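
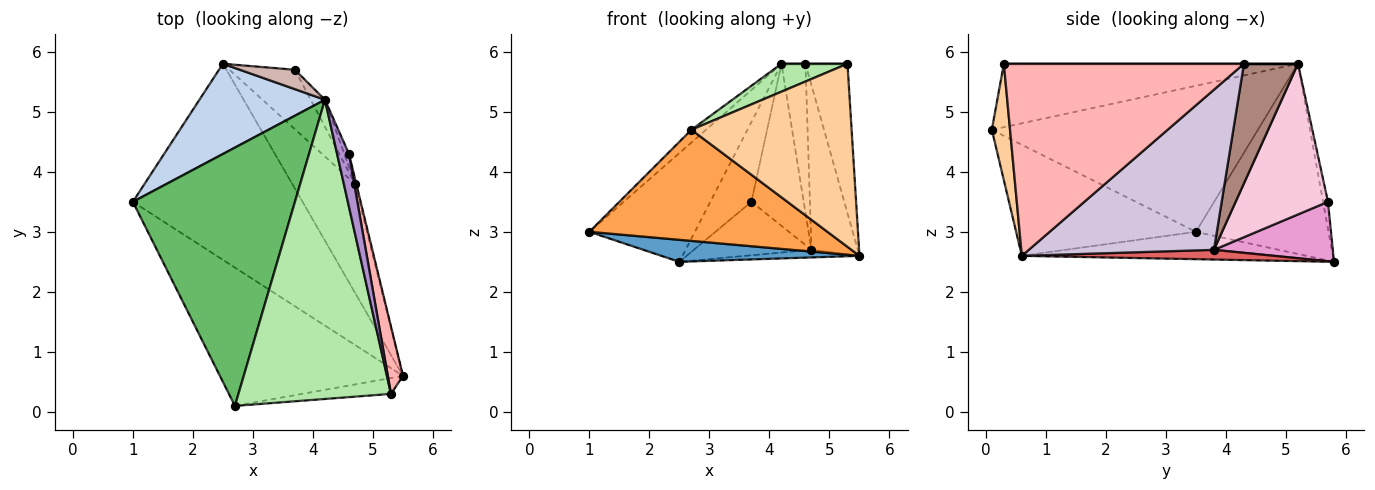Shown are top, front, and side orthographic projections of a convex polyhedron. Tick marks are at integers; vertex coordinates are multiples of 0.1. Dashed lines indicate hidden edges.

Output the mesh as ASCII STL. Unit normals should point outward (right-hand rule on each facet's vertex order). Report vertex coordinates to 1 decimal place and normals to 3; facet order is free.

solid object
 facet normal -0.158 -0.110 -0.981
  outer loop
   vertex 2.5 5.8 2.5
   vertex 5.5 0.6 2.6
   vertex 1.0 3.5 3.0
  endloop
 endfacet
 facet normal -0.695 0.553 0.459
  outer loop
   vertex 4.2 5.2 5.8
   vertex 2.5 5.8 2.5
   vertex 1.0 3.5 3.0
  endloop
 endfacet
 facet normal -0.427 -0.566 -0.705
  outer loop
   vertex 2.7 0.1 4.7
   vertex 1.0 3.5 3.0
   vertex 5.5 0.6 2.6
  endloop
 endfacet
 facet normal 0.112 -0.990 -0.086
  outer loop
   vertex 2.7 0.1 4.7
   vertex 5.5 0.6 2.6
   vertex 5.3 0.3 5.8
  endloop
 endfacet
 facet normal -0.669 0.037 0.742
  outer loop
   vertex 2.7 0.1 4.7
   vertex 4.2 5.2 5.8
   vertex 1.0 3.5 3.0
  endloop
 endfacet
 facet normal -0.383 -0.086 0.920
  outer loop
   vertex 2.7 0.1 4.7
   vertex 5.3 0.3 5.8
   vertex 4.2 5.2 5.8
  endloop
 endfacet
 facet normal 0.152 0.069 -0.986
  outer loop
   vertex 4.7 3.8 2.7
   vertex 5.5 0.6 2.6
   vertex 2.5 5.8 2.5
  endloop
 endfacet
 facet normal 0.982 0.172 0.077
  outer loop
   vertex 4.6 4.3 5.8
   vertex 5.3 0.3 5.8
   vertex 5.5 0.6 2.6
  endloop
 endfacet
 facet normal 0.000 0.000 1.000
  outer loop
   vertex 4.6 4.3 5.8
   vertex 4.2 5.2 5.8
   vertex 5.3 0.3 5.8
  endloop
 endfacet
 facet normal 0.970 0.243 -0.008
  outer loop
   vertex 4.6 4.3 5.8
   vertex 5.5 0.6 2.6
   vertex 4.7 3.8 2.7
  endloop
 endfacet
 facet normal 0.913 0.406 -0.036
  outer loop
   vertex 4.6 4.3 5.8
   vertex 4.7 3.8 2.7
   vertex 4.2 5.2 5.8
  endloop
 endfacet
 facet normal -0.115 0.965 0.235
  outer loop
   vertex 3.7 5.7 3.5
   vertex 2.5 5.8 2.5
   vertex 4.2 5.2 5.8
  endloop
 endfacet
 facet normal 0.560 0.554 -0.616
  outer loop
   vertex 3.7 5.7 3.5
   vertex 4.7 3.8 2.7
   vertex 2.5 5.8 2.5
  endloop
 endfacet
 facet normal 0.867 0.491 -0.082
  outer loop
   vertex 3.7 5.7 3.5
   vertex 4.2 5.2 5.8
   vertex 4.7 3.8 2.7
  endloop
 endfacet
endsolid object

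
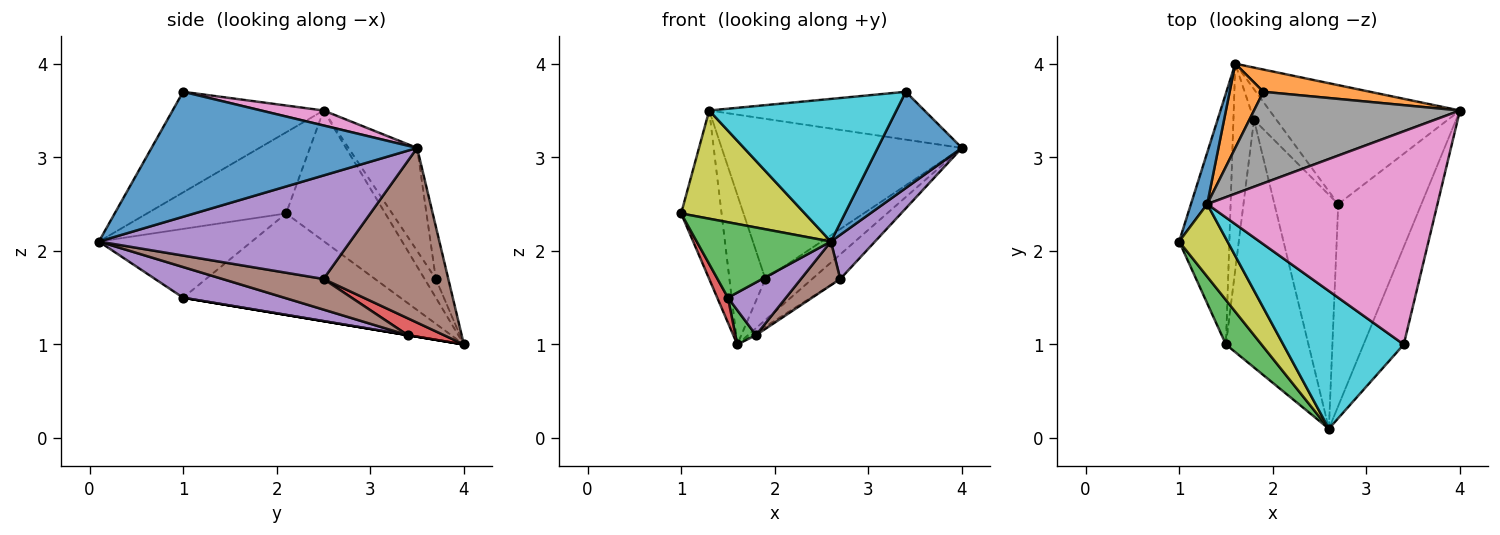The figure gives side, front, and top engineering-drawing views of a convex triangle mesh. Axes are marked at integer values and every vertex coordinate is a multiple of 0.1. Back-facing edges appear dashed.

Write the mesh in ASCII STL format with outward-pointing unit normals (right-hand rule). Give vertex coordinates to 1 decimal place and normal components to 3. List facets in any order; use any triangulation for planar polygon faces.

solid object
 facet normal 0.911 -0.289 -0.293
  outer loop
   vertex 3.4 1.0 3.7
   vertex 2.6 0.1 2.1
   vertex 4.0 3.5 3.1
  endloop
 endfacet
 facet normal -0.228 0.856 0.465
  outer loop
   vertex 1.9 3.7 1.7
   vertex 4.0 3.5 3.1
   vertex 1.6 4.0 1.0
  endloop
 endfacet
 facet normal -0.701 -0.615 0.362
  outer loop
   vertex 1.5 1.0 1.5
   vertex 2.6 0.1 2.1
   vertex 1.0 2.1 2.4
  endloop
 endfacet
 facet normal -0.895 -0.044 -0.443
  outer loop
   vertex 1.5 1.0 1.5
   vertex 1.0 2.1 2.4
   vertex 1.6 4.0 1.0
  endloop
 endfacet
 facet normal 0.772 -0.136 -0.620
  outer loop
   vertex 2.7 2.5 1.7
   vertex 4.0 3.5 3.1
   vertex 2.6 0.1 2.1
  endloop
 endfacet
 facet normal 0.669 0.150 -0.728
  outer loop
   vertex 2.7 2.5 1.7
   vertex 1.6 4.0 1.0
   vertex 4.0 3.5 3.1
  endloop
 endfacet
 facet normal 0.063 0.219 0.974
  outer loop
   vertex 1.3 2.5 3.5
   vertex 3.4 1.0 3.7
   vertex 4.0 3.5 3.1
  endloop
 endfacet
 facet normal -0.241 0.843 0.482
  outer loop
   vertex 1.3 2.5 3.5
   vertex 4.0 3.5 3.1
   vertex 1.9 3.7 1.7
  endloop
 endfacet
 facet normal -0.683 -0.607 0.407
  outer loop
   vertex 1.3 2.5 3.5
   vertex 1.0 2.1 2.4
   vertex 2.6 0.1 2.1
  endloop
 endfacet
 facet normal -0.502 -0.622 0.601
  outer loop
   vertex 1.3 2.5 3.5
   vertex 2.6 0.1 2.1
   vertex 3.4 1.0 3.7
  endloop
 endfacet
 facet normal -0.920 0.375 0.115
  outer loop
   vertex 1.3 2.5 3.5
   vertex 1.6 4.0 1.0
   vertex 1.0 2.1 2.4
  endloop
 endfacet
 facet normal -0.263 0.841 0.473
  outer loop
   vertex 1.3 2.5 3.5
   vertex 1.9 3.7 1.7
   vertex 1.6 4.0 1.0
  endloop
 endfacet
 facet normal 0.000 -0.164 -0.986
  outer loop
   vertex 1.8 3.4 1.1
   vertex 1.5 1.0 1.5
   vertex 1.6 4.0 1.0
  endloop
 endfacet
 facet normal 0.599 0.067 -0.798
  outer loop
   vertex 1.8 3.4 1.1
   vertex 1.6 4.0 1.0
   vertex 2.7 2.5 1.7
  endloop
 endfacet
 facet normal 0.341 -0.196 -0.919
  outer loop
   vertex 1.8 3.4 1.1
   vertex 2.6 0.1 2.1
   vertex 1.5 1.0 1.5
  endloop
 endfacet
 facet normal 0.427 -0.166 -0.889
  outer loop
   vertex 1.8 3.4 1.1
   vertex 2.7 2.5 1.7
   vertex 2.6 0.1 2.1
  endloop
 endfacet
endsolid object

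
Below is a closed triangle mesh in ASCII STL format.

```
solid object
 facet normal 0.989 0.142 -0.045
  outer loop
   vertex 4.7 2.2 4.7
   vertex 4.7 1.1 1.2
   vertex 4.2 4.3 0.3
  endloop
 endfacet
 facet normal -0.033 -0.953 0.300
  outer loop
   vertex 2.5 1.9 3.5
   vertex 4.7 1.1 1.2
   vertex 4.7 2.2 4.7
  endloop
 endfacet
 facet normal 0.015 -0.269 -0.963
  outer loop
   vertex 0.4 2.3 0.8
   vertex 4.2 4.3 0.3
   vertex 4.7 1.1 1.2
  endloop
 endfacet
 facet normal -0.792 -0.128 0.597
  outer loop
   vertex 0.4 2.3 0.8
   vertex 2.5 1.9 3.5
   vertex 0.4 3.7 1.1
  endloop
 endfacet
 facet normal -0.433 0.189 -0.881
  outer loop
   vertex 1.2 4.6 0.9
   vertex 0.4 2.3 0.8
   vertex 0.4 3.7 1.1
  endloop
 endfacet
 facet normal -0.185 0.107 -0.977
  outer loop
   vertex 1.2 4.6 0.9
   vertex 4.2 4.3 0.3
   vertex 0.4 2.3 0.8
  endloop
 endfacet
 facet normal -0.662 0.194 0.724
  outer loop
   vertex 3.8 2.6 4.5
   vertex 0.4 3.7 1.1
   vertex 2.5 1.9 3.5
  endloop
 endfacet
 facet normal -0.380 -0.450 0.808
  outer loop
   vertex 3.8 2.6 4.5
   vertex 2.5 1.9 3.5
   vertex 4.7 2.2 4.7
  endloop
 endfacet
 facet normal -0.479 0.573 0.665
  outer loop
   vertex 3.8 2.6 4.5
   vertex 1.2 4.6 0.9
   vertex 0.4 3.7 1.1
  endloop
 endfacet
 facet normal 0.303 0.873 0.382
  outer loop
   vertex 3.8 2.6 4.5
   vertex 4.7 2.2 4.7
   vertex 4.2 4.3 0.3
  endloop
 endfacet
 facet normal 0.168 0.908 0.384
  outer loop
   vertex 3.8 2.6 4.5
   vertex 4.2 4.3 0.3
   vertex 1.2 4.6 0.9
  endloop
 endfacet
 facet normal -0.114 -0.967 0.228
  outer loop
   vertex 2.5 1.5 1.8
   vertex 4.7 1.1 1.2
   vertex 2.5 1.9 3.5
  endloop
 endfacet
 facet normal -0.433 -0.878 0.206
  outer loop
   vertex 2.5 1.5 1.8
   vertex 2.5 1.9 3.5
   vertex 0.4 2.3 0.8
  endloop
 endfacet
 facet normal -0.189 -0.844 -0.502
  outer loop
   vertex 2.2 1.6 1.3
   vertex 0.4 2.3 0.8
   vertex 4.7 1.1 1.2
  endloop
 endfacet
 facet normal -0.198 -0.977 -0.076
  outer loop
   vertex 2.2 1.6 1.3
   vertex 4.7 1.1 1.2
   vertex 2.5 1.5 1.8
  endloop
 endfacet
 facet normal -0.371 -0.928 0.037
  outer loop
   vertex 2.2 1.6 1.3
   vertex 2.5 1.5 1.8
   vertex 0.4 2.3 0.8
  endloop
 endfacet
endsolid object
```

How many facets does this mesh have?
16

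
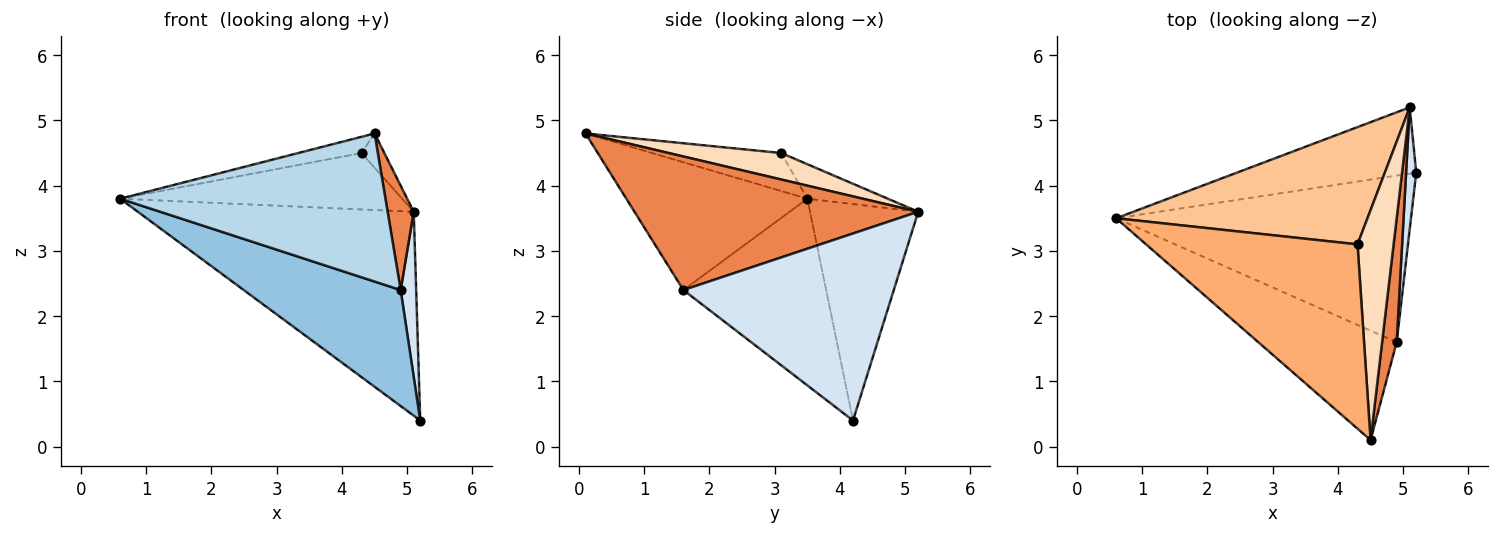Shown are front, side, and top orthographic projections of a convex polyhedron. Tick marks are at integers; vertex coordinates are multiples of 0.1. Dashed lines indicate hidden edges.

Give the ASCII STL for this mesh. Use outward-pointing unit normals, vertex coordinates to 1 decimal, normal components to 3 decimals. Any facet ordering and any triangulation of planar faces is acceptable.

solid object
 facet normal -0.350 0.891 -0.289
  outer loop
   vertex 5.1 5.2 3.6
   vertex 5.2 4.2 0.4
   vertex 0.6 3.5 3.8
  endloop
 endfacet
 facet normal -0.461 -0.507 -0.728
  outer loop
   vertex 4.9 1.6 2.4
   vertex 0.6 3.5 3.8
   vertex 5.2 4.2 0.4
  endloop
 endfacet
 facet normal -0.481 -0.705 -0.521
  outer loop
   vertex 4.9 1.6 2.4
   vertex 4.5 0.1 4.8
   vertex 0.6 3.5 3.8
  endloop
 endfacet
 facet normal 0.996 -0.073 0.054
  outer loop
   vertex 4.9 1.6 2.4
   vertex 5.2 4.2 0.4
   vertex 5.1 5.2 3.6
  endloop
 endfacet
 facet normal 0.990 -0.091 0.108
  outer loop
   vertex 4.9 1.6 2.4
   vertex 5.1 5.2 3.6
   vertex 4.5 0.1 4.8
  endloop
 endfacet
 facet normal -0.176 0.086 0.981
  outer loop
   vertex 4.3 3.1 4.5
   vertex 0.6 3.5 3.8
   vertex 4.5 0.1 4.8
  endloop
 endfacet
 facet normal -0.123 0.430 0.894
  outer loop
   vertex 4.3 3.1 4.5
   vertex 5.1 5.2 3.6
   vertex 0.6 3.5 3.8
  endloop
 endfacet
 facet normal 0.588 0.119 0.800
  outer loop
   vertex 4.3 3.1 4.5
   vertex 4.5 0.1 4.8
   vertex 5.1 5.2 3.6
  endloop
 endfacet
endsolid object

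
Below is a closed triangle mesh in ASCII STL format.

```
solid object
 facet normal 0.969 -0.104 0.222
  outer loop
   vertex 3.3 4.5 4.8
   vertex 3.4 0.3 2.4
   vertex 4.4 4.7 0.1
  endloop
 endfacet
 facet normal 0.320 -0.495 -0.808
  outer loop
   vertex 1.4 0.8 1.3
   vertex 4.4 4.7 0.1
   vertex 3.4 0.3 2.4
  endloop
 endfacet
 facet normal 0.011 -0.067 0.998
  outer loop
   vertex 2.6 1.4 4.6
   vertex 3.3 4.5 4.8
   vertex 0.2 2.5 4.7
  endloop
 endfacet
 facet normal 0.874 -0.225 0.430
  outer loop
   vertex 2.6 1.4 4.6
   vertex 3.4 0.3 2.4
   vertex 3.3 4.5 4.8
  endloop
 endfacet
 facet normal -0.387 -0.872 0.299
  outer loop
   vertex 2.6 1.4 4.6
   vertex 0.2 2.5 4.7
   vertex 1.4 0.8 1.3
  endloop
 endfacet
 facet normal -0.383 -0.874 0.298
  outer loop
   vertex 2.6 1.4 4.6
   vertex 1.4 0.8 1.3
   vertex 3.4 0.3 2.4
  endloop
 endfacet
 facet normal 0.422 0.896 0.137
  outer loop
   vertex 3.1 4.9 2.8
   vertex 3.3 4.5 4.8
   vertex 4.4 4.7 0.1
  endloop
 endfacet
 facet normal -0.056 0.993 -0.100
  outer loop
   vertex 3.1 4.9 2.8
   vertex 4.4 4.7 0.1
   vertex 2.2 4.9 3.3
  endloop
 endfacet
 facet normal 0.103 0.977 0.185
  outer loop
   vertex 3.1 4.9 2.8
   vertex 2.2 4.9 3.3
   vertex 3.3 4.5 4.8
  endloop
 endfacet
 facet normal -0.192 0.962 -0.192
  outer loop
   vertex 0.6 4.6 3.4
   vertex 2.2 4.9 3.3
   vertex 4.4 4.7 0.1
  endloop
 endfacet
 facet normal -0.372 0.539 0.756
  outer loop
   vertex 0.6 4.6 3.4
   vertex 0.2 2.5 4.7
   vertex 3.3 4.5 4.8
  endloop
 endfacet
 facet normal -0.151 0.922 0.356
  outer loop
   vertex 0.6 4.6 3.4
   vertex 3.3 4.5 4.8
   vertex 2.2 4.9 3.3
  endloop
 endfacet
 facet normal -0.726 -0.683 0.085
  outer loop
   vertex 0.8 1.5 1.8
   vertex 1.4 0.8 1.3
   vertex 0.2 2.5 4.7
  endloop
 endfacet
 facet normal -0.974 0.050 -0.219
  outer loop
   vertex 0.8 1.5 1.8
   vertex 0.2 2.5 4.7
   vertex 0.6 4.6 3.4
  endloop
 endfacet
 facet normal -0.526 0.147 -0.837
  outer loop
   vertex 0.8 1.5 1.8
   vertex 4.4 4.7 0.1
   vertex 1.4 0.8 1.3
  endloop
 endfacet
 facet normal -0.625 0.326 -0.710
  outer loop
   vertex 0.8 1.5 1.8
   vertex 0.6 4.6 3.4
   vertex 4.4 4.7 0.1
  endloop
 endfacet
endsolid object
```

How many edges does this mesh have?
24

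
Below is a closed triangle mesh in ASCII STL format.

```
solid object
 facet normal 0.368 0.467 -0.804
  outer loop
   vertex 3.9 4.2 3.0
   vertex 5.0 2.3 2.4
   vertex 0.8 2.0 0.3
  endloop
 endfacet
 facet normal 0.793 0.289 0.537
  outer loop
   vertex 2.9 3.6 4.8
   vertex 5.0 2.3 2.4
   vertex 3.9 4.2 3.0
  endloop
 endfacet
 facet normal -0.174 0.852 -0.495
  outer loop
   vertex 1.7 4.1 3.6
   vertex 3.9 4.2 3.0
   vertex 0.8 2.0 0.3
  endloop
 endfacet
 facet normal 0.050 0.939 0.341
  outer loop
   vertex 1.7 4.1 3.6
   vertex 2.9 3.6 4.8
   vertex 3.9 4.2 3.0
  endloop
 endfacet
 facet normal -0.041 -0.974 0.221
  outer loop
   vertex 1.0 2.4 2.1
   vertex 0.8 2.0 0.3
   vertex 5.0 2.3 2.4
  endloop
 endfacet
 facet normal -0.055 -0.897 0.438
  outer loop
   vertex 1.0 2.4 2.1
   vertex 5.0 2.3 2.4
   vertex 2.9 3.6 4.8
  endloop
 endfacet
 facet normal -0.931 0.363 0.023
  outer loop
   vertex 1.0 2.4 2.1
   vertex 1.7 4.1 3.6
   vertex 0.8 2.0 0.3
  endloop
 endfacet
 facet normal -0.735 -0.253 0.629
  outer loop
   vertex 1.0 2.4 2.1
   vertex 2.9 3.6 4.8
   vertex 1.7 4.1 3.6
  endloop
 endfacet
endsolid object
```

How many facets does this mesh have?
8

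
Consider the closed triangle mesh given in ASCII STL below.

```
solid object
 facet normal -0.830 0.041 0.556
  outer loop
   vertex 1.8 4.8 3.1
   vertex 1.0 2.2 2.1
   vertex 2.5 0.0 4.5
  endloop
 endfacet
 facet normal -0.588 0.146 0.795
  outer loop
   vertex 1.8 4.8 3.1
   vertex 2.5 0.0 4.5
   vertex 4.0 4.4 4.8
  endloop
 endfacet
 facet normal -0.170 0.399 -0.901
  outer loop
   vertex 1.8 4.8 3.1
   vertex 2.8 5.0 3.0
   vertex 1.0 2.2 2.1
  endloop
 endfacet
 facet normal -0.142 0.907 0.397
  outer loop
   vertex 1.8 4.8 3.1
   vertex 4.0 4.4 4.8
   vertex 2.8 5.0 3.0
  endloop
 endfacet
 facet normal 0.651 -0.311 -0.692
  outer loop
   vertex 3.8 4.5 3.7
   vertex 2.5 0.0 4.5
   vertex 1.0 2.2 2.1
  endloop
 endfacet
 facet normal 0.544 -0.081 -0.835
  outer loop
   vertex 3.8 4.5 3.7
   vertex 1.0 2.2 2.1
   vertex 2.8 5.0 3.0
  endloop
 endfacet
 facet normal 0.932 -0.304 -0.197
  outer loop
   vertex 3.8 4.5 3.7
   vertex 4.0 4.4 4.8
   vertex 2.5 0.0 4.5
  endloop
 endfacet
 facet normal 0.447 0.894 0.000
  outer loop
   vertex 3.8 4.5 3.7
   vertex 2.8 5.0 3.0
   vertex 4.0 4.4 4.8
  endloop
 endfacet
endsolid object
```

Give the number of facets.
8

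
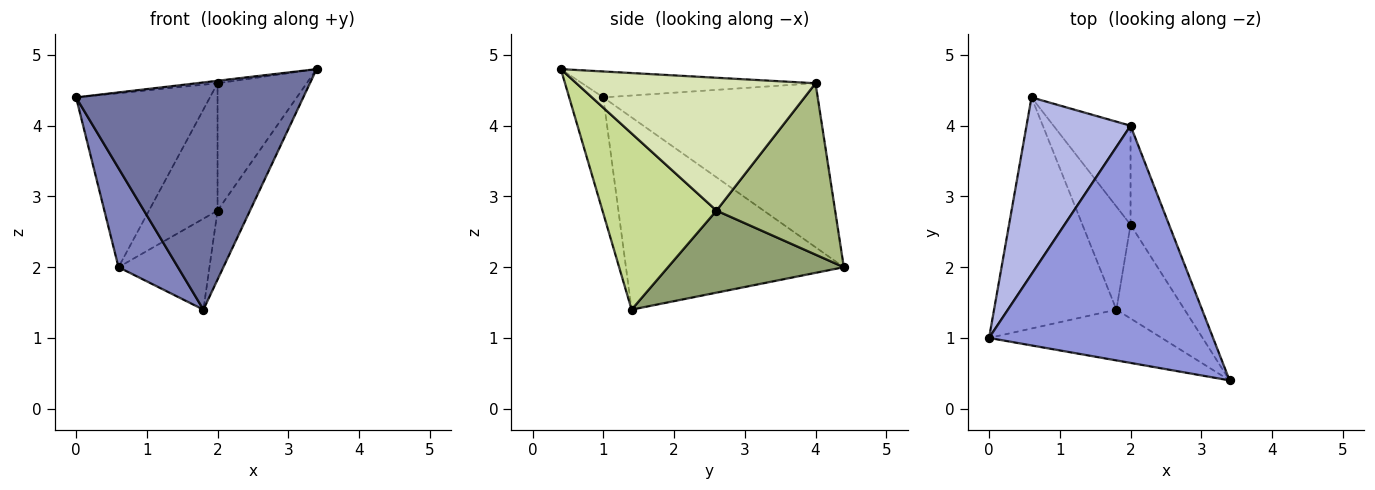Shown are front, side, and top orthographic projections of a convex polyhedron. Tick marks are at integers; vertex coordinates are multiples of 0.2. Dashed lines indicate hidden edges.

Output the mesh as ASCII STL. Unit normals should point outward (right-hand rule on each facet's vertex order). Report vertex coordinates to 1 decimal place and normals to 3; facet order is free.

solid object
 facet normal -0.145 -0.966 -0.216
  outer loop
   vertex 1.8 1.4 1.4
   vertex 3.4 0.4 4.8
   vertex 0.0 1.0 4.4
  endloop
 endfacet
 facet normal -0.822 -0.224 -0.523
  outer loop
   vertex 1.8 1.4 1.4
   vertex 0.0 1.0 4.4
   vertex 0.6 4.4 2.0
  endloop
 endfacet
 facet normal -0.115 0.010 0.993
  outer loop
   vertex 2.0 4.0 4.6
   vertex 0.0 1.0 4.4
   vertex 3.4 0.4 4.8
  endloop
 endfacet
 facet normal -0.747 0.466 0.474
  outer loop
   vertex 2.0 4.0 4.6
   vertex 0.6 4.4 2.0
   vertex 0.0 1.0 4.4
  endloop
 endfacet
 facet normal 0.788 0.407 -0.462
  outer loop
   vertex 2.0 2.6 2.8
   vertex 1.8 1.4 1.4
   vertex 0.6 4.4 2.0
  endloop
 endfacet
 facet normal 0.807 0.466 -0.363
  outer loop
   vertex 2.0 2.6 2.8
   vertex 0.6 4.4 2.0
   vertex 2.0 4.0 4.6
  endloop
 endfacet
 facet normal 0.901 0.257 -0.349
  outer loop
   vertex 2.0 2.6 2.8
   vertex 3.4 0.4 4.8
   vertex 1.8 1.4 1.4
  endloop
 endfacet
 facet normal 0.904 0.337 -0.262
  outer loop
   vertex 2.0 2.6 2.8
   vertex 2.0 4.0 4.6
   vertex 3.4 0.4 4.8
  endloop
 endfacet
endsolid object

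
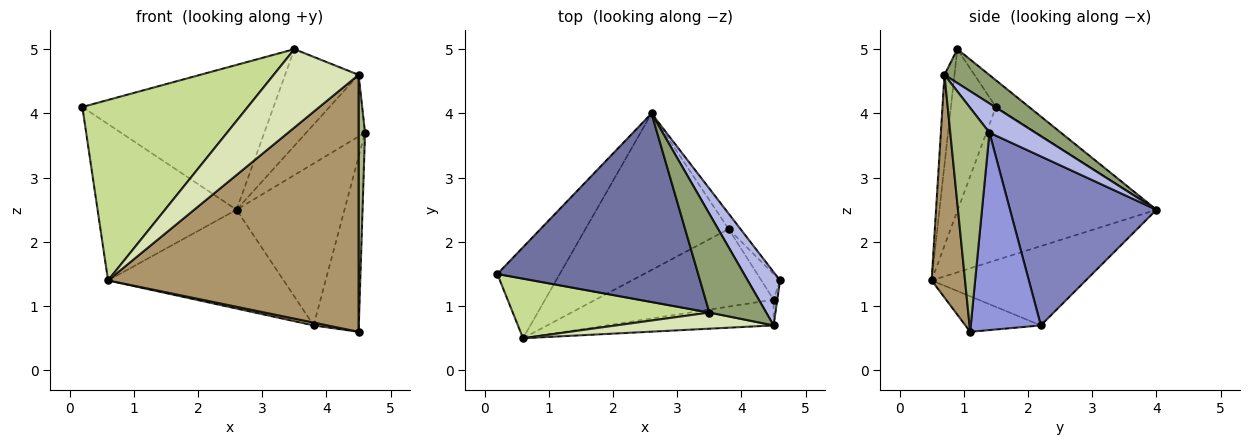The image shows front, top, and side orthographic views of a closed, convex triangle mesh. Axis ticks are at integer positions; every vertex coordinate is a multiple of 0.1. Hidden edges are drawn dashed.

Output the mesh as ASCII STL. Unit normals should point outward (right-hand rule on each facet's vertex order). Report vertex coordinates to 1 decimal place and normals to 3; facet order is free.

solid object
 facet normal -0.105 0.606 0.789
  outer loop
   vertex 3.5 0.9 5.0
   vertex 2.6 4.0 2.5
   vertex 0.2 1.5 4.1
  endloop
 endfacet
 facet normal 0.804 0.592 -0.056
  outer loop
   vertex 3.8 2.2 0.7
   vertex 2.6 4.0 2.5
   vertex 4.6 1.4 3.7
  endloop
 endfacet
 facet normal 0.838 0.540 -0.079
  outer loop
   vertex 3.8 2.2 0.7
   vertex 4.6 1.4 3.7
   vertex 4.5 1.1 0.6
  endloop
 endfacet
 facet normal 0.509 0.651 0.563
  outer loop
   vertex 4.5 0.7 4.6
   vertex 4.6 1.4 3.7
   vertex 2.6 4.0 2.5
  endloop
 endfacet
 facet normal 0.392 0.644 0.657
  outer loop
   vertex 4.5 0.7 4.6
   vertex 2.6 4.0 2.5
   vertex 3.5 0.9 5.0
  endloop
 endfacet
 facet normal 0.987 -0.162 -0.016
  outer loop
   vertex 4.5 0.7 4.6
   vertex 4.5 1.1 0.6
   vertex 4.6 1.4 3.7
  endloop
 endfacet
 facet normal -0.250 -0.919 0.304
  outer loop
   vertex 0.6 0.5 1.4
   vertex 3.5 0.9 5.0
   vertex 0.2 1.5 4.1
  endloop
 endfacet
 facet normal -0.114 -0.973 0.200
  outer loop
   vertex 0.6 0.5 1.4
   vertex 4.5 0.7 4.6
   vertex 3.5 0.9 5.0
  endloop
 endfacet
 facet normal 0.132 -0.986 -0.099
  outer loop
   vertex 0.6 0.5 1.4
   vertex 4.5 1.1 0.6
   vertex 4.5 0.7 4.6
  endloop
 endfacet
 facet normal -0.196 -0.035 -0.980
  outer loop
   vertex 0.6 0.5 1.4
   vertex 3.8 2.2 0.7
   vertex 4.5 1.1 0.6
  endloop
 endfacet
 facet normal -0.777 0.544 -0.317
  outer loop
   vertex 0.6 0.5 1.4
   vertex 0.2 1.5 4.1
   vertex 2.6 4.0 2.5
  endloop
 endfacet
 facet normal -0.424 0.483 -0.766
  outer loop
   vertex 0.6 0.5 1.4
   vertex 2.6 4.0 2.5
   vertex 3.8 2.2 0.7
  endloop
 endfacet
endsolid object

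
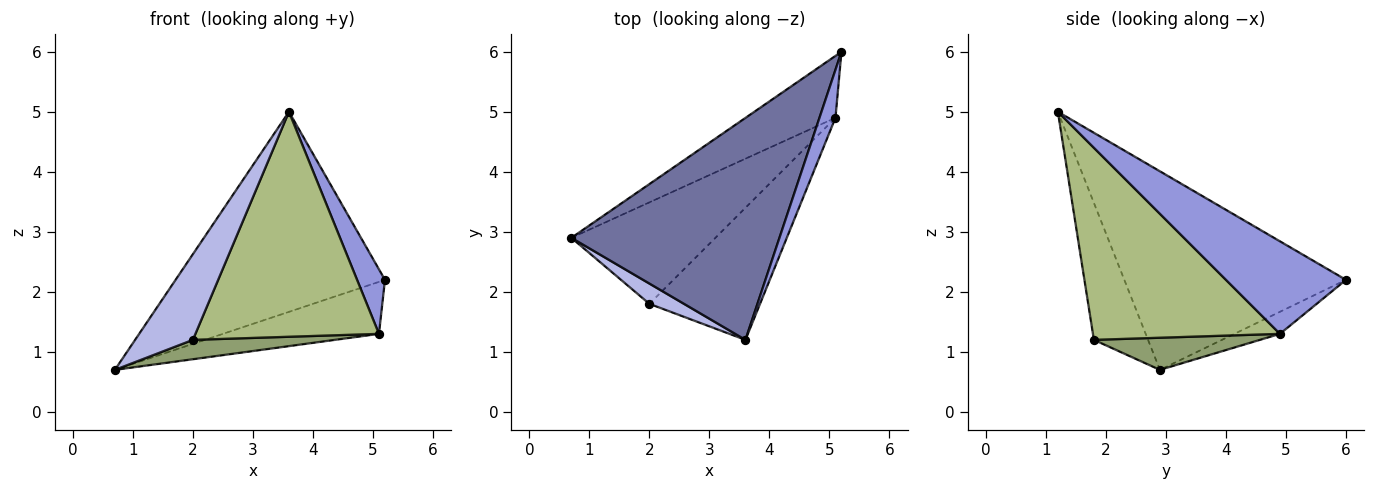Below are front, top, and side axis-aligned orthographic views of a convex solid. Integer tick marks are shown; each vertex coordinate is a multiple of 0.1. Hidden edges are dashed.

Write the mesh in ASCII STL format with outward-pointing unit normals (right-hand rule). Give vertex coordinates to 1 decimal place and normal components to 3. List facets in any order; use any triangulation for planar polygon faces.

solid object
 facet normal -0.578 0.546 0.606
  outer loop
   vertex 3.6 1.2 5.0
   vertex 5.2 6.0 2.2
   vertex 0.7 2.9 0.7
  endloop
 endfacet
 facet normal -0.185 0.632 -0.752
  outer loop
   vertex 5.1 4.9 1.3
   vertex 0.7 2.9 0.7
   vertex 5.2 6.0 2.2
  endloop
 endfacet
 facet normal 0.960 -0.223 0.166
  outer loop
   vertex 5.1 4.9 1.3
   vertex 5.2 6.0 2.2
   vertex 3.6 1.2 5.0
  endloop
 endfacet
 facet normal -0.674 -0.719 0.170
  outer loop
   vertex 2.0 1.8 1.2
   vertex 3.6 1.2 5.0
   vertex 0.7 2.9 0.7
  endloop
 endfacet
 facet normal 0.214 -0.183 -0.959
  outer loop
   vertex 2.0 1.8 1.2
   vertex 0.7 2.9 0.7
   vertex 5.1 4.9 1.3
  endloop
 endfacet
 facet normal 0.660 -0.648 -0.380
  outer loop
   vertex 2.0 1.8 1.2
   vertex 5.1 4.9 1.3
   vertex 3.6 1.2 5.0
  endloop
 endfacet
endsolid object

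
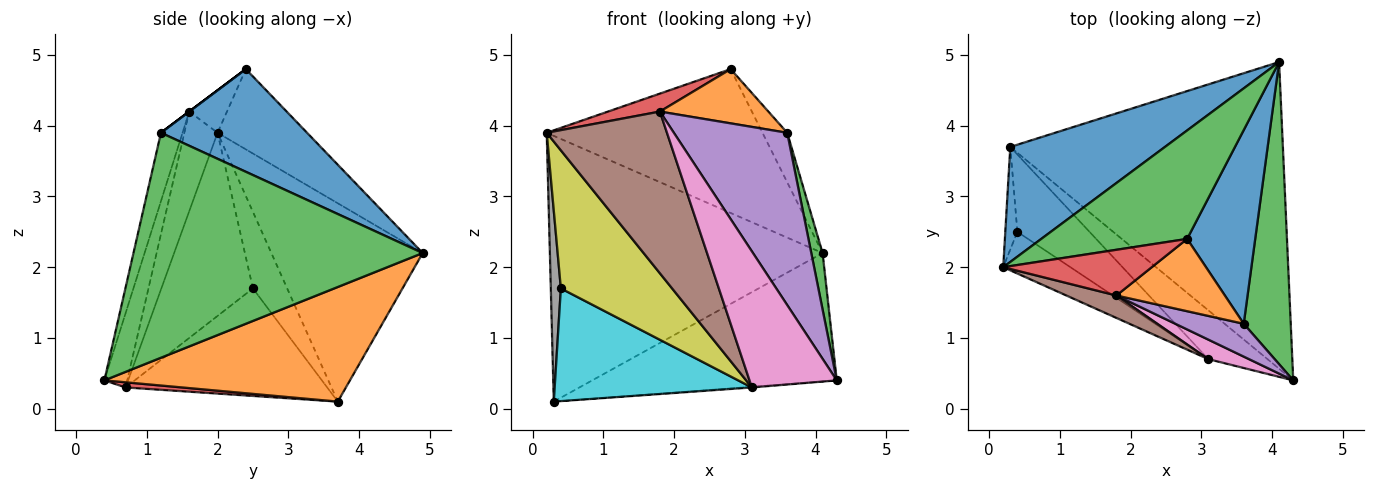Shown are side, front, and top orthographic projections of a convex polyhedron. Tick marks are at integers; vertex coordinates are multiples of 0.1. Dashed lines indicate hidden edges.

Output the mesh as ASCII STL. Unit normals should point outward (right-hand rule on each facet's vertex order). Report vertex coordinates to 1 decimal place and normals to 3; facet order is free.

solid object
 facet normal -0.454 0.818 0.354
  outer loop
   vertex 0.3 3.7 0.1
   vertex 0.2 2.0 3.9
   vertex 4.1 4.9 2.2
  endloop
 endfacet
 facet normal 0.362 0.360 -0.860
  outer loop
   vertex 0.3 3.7 0.1
   vertex 4.1 4.9 2.2
   vertex 4.3 0.4 0.4
  endloop
 endfacet
 facet normal 0.978 -0.038 0.204
  outer loop
   vertex 3.6 1.2 3.9
   vertex 4.3 0.4 0.4
   vertex 4.1 4.9 2.2
  endloop
 endfacet
 facet normal 0.087 0.014 -0.996
  outer loop
   vertex 3.1 0.7 0.3
   vertex 0.3 3.7 0.1
   vertex 4.3 0.4 0.4
  endloop
 endfacet
 facet normal -0.184 -0.966 0.184
  outer loop
   vertex 1.8 1.6 4.2
   vertex 4.3 0.4 0.4
   vertex 3.6 1.2 3.9
  endloop
 endfacet
 facet normal -0.264 -0.955 0.133
  outer loop
   vertex 1.8 1.6 4.2
   vertex 0.2 2.0 3.9
   vertex 3.1 0.7 0.3
  endloop
 endfacet
 facet normal -0.251 -0.958 0.137
  outer loop
   vertex 1.8 1.6 4.2
   vertex 3.1 0.7 0.3
   vertex 4.3 0.4 0.4
  endloop
 endfacet
 facet normal -0.949 -0.278 -0.150
  outer loop
   vertex 0.4 2.5 1.7
   vertex 0.2 2.0 3.9
   vertex 0.3 3.7 0.1
  endloop
 endfacet
 facet normal -0.619 -0.752 -0.227
  outer loop
   vertex 0.4 2.5 1.7
   vertex 3.1 0.7 0.3
   vertex 0.2 2.0 3.9
  endloop
 endfacet
 facet normal -0.645 -0.630 -0.433
  outer loop
   vertex 0.4 2.5 1.7
   vertex 0.3 3.7 0.1
   vertex 3.1 0.7 0.3
  endloop
 endfacet
 facet normal 0.825 0.140 0.547
  outer loop
   vertex 2.8 2.4 4.8
   vertex 3.6 1.2 3.9
   vertex 4.1 4.9 2.2
  endloop
 endfacet
 facet normal 0.000 -0.600 0.800
  outer loop
   vertex 2.8 2.4 4.8
   vertex 1.8 1.6 4.2
   vertex 3.6 1.2 3.9
  endloop
 endfacet
 facet normal -0.314 0.758 0.572
  outer loop
   vertex 2.8 2.4 4.8
   vertex 4.1 4.9 2.2
   vertex 0.2 2.0 3.9
  endloop
 endfacet
 facet normal -0.257 -0.353 0.899
  outer loop
   vertex 2.8 2.4 4.8
   vertex 0.2 2.0 3.9
   vertex 1.8 1.6 4.2
  endloop
 endfacet
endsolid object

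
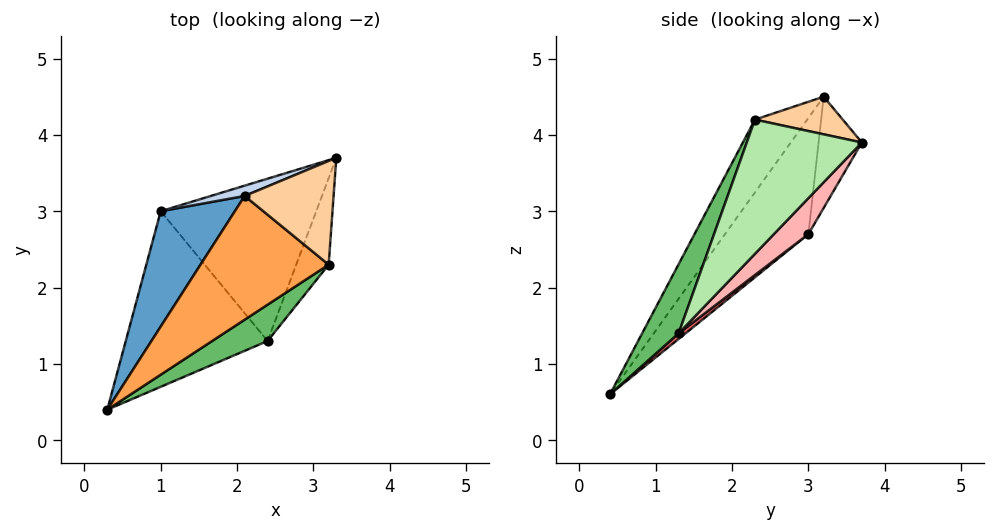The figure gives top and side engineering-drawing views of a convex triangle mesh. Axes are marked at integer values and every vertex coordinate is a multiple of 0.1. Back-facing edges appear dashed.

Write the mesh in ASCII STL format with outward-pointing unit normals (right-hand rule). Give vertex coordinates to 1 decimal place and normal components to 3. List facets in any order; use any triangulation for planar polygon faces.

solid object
 facet normal -0.825 -0.203 0.527
  outer loop
   vertex 1.0 3.0 2.7
   vertex 0.3 0.4 0.6
   vertex 2.1 3.2 4.5
  endloop
 endfacet
 facet normal -0.338 0.935 0.103
  outer loop
   vertex 1.0 3.0 2.7
   vertex 2.1 3.2 4.5
   vertex 3.3 3.7 3.9
  endloop
 endfacet
 facet normal -0.368 -0.666 0.648
  outer loop
   vertex 3.2 2.3 4.2
   vertex 2.1 3.2 4.5
   vertex 0.3 0.4 0.6
  endloop
 endfacet
 facet normal 0.384 0.167 0.908
  outer loop
   vertex 3.2 2.3 4.2
   vertex 3.3 3.7 3.9
   vertex 2.1 3.2 4.5
  endloop
 endfacet
 facet normal 0.303 -0.922 0.243
  outer loop
   vertex 2.4 1.3 1.4
   vertex 3.2 2.3 4.2
   vertex 0.3 0.4 0.6
  endloop
 endfacet
 facet normal 0.965 -0.119 -0.233
  outer loop
   vertex 2.4 1.3 1.4
   vertex 3.3 3.7 3.9
   vertex 3.2 2.3 4.2
  endloop
 endfacet
 facet normal 0.031 0.623 -0.782
  outer loop
   vertex 2.4 1.3 1.4
   vertex 0.3 0.4 0.6
   vertex 1.0 3.0 2.7
  endloop
 endfacet
 facet normal 0.165 0.681 -0.713
  outer loop
   vertex 2.4 1.3 1.4
   vertex 1.0 3.0 2.7
   vertex 3.3 3.7 3.9
  endloop
 endfacet
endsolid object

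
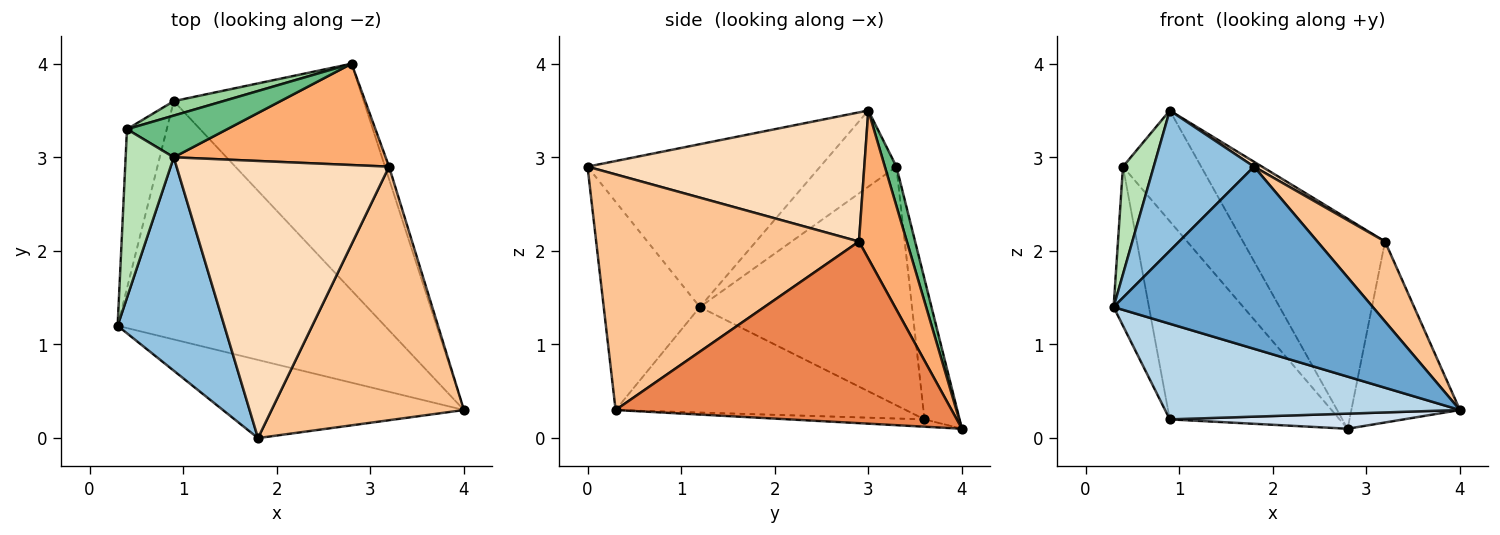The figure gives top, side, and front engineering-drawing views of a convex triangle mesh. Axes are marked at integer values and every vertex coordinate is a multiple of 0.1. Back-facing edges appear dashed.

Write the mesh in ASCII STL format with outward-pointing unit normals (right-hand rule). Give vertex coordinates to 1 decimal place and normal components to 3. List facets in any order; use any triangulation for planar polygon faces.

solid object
 facet normal -0.323 -0.870 -0.373
  outer loop
   vertex 1.8 0.0 2.9
   vertex 0.3 1.2 1.4
   vertex 4.0 0.3 0.3
  endloop
 endfacet
 facet normal -0.787 -0.339 0.516
  outer loop
   vertex 1.8 0.0 2.9
   vertex 0.9 3.0 3.5
   vertex 0.3 1.2 1.4
  endloop
 endfacet
 facet normal -0.344 -0.350 -0.871
  outer loop
   vertex 0.9 3.6 0.2
   vertex 4.0 0.3 0.3
   vertex 0.3 1.2 1.4
  endloop
 endfacet
 facet normal -0.039 -0.066 -0.997
  outer loop
   vertex 0.9 3.6 0.2
   vertex 2.8 4.0 0.1
   vertex 4.0 0.3 0.3
  endloop
 endfacet
 facet normal 0.951 0.307 -0.021
  outer loop
   vertex 3.2 2.9 2.1
   vertex 4.0 0.3 0.3
   vertex 2.8 4.0 0.1
  endloop
 endfacet
 facet normal 0.291 0.862 0.416
  outer loop
   vertex 3.2 2.9 2.1
   vertex 2.8 4.0 0.1
   vertex 0.9 3.0 3.5
  endloop
 endfacet
 facet normal 0.760 -0.196 0.620
  outer loop
   vertex 3.2 2.9 2.1
   vertex 1.8 0.0 2.9
   vertex 4.0 0.3 0.3
  endloop
 endfacet
 facet normal 0.519 -0.015 0.854
  outer loop
   vertex 3.2 2.9 2.1
   vertex 0.9 3.0 3.5
   vertex 1.8 0.0 2.9
  endloop
 endfacet
 facet normal 0.137 0.927 0.349
  outer loop
   vertex 0.4 3.3 2.9
   vertex 0.9 3.0 3.5
   vertex 2.8 4.0 0.1
  endloop
 endfacet
 facet normal -0.202 0.977 0.071
  outer loop
   vertex 0.4 3.3 2.9
   vertex 2.8 4.0 0.1
   vertex 0.9 3.6 0.2
  endloop
 endfacet
 facet normal -0.800 -0.323 0.505
  outer loop
   vertex 0.4 3.3 2.9
   vertex 0.3 1.2 1.4
   vertex 0.9 3.0 3.5
  endloop
 endfacet
 facet normal -0.973 0.162 -0.162
  outer loop
   vertex 0.4 3.3 2.9
   vertex 0.9 3.6 0.2
   vertex 0.3 1.2 1.4
  endloop
 endfacet
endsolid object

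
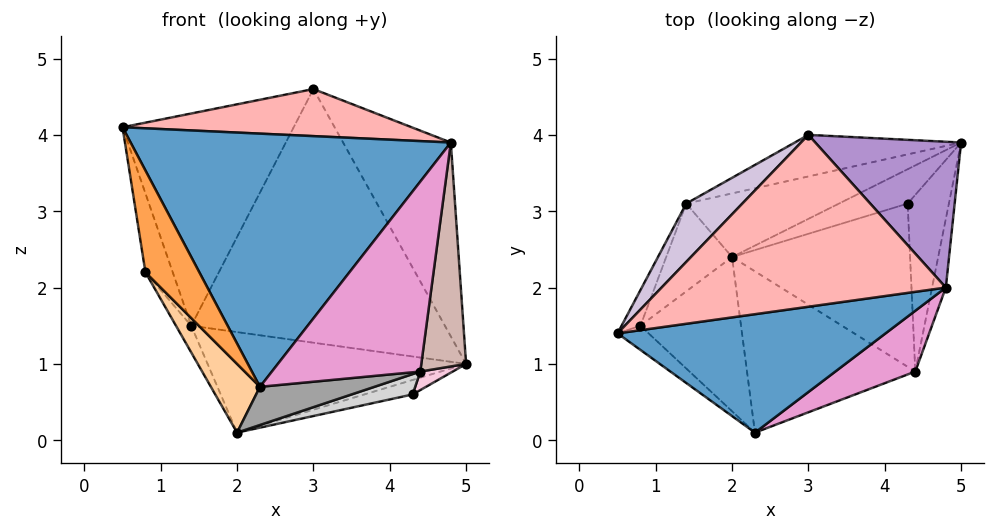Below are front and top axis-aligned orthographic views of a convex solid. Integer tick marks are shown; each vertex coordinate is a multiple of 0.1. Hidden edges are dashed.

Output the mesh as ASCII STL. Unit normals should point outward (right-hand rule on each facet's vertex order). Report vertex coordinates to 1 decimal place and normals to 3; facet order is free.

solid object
 facet normal 0.145 -0.896 0.419
  outer loop
   vertex 4.8 2.0 3.9
   vertex 0.5 1.4 4.1
   vertex 2.3 0.1 0.7
  endloop
 endfacet
 facet normal -0.253 0.817 -0.517
  outer loop
   vertex 1.4 3.1 1.5
   vertex 5.0 3.9 1.0
   vertex 2.0 2.4 0.1
  endloop
 endfacet
 facet normal -0.752 -0.642 -0.152
  outer loop
   vertex 0.8 1.5 2.2
   vertex 2.3 0.1 0.7
   vertex 0.5 1.4 4.1
  endloop
 endfacet
 facet normal -0.791 -0.249 -0.559
  outer loop
   vertex 0.8 1.5 2.2
   vertex 2.0 2.4 0.1
   vertex 2.3 0.1 0.7
  endloop
 endfacet
 facet normal -0.946 0.296 -0.134
  outer loop
   vertex 0.8 1.5 2.2
   vertex 0.5 1.4 4.1
   vertex 1.4 3.1 1.5
  endloop
 endfacet
 facet normal -0.884 0.136 -0.447
  outer loop
   vertex 0.8 1.5 2.2
   vertex 1.4 3.1 1.5
   vertex 2.0 2.4 0.1
  endloop
 endfacet
 facet normal 0.082 0.388 -0.918
  outer loop
   vertex 4.3 3.1 0.6
   vertex 2.0 2.4 0.1
   vertex 5.0 3.9 1.0
  endloop
 endfacet
 facet normal 0.081 -0.263 0.961
  outer loop
   vertex 3.0 4.0 4.6
   vertex 0.5 1.4 4.1
   vertex 4.8 2.0 3.9
  endloop
 endfacet
 facet normal 0.746 0.532 0.400
  outer loop
   vertex 3.0 4.0 4.6
   vertex 4.8 2.0 3.9
   vertex 5.0 3.9 1.0
  endloop
 endfacet
 facet normal -0.726 0.663 0.182
  outer loop
   vertex 3.0 4.0 4.6
   vertex 1.4 3.1 1.5
   vertex 0.5 1.4 4.1
  endloop
 endfacet
 facet normal -0.235 0.959 -0.157
  outer loop
   vertex 3.0 4.0 4.6
   vertex 5.0 3.9 1.0
   vertex 1.4 3.1 1.5
  endloop
 endfacet
 facet normal 0.979 -0.194 -0.059
  outer loop
   vertex 4.4 0.9 0.9
   vertex 5.0 3.9 1.0
   vertex 4.8 2.0 3.9
  endloop
 endfacet
 facet normal 0.317 -0.903 0.289
  outer loop
   vertex 4.4 0.9 0.9
   vertex 4.8 2.0 3.9
   vertex 2.3 0.1 0.7
  endloop
 endfacet
 facet normal 0.567 -0.086 -0.820
  outer loop
   vertex 4.4 0.9 0.9
   vertex 4.3 3.1 0.6
   vertex 5.0 3.9 1.0
  endloop
 endfacet
 facet normal 0.178 -0.227 -0.958
  outer loop
   vertex 4.4 0.9 0.9
   vertex 2.3 0.1 0.7
   vertex 2.0 2.4 0.1
  endloop
 endfacet
 facet normal 0.246 -0.120 -0.962
  outer loop
   vertex 4.4 0.9 0.9
   vertex 2.0 2.4 0.1
   vertex 4.3 3.1 0.6
  endloop
 endfacet
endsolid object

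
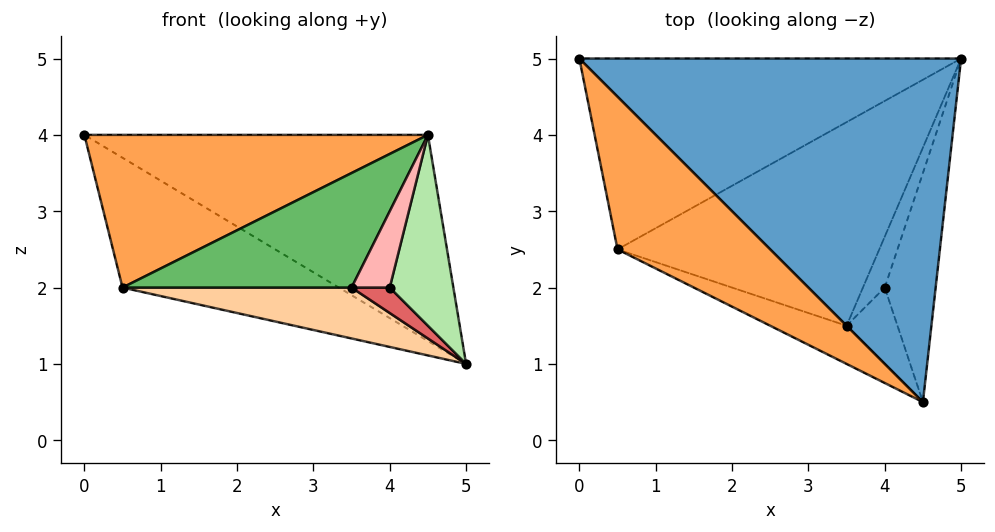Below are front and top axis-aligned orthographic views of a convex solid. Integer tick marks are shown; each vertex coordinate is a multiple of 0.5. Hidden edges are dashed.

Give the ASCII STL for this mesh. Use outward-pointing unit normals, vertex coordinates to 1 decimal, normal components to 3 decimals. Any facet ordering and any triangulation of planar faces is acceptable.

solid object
 facet normal 0.457 0.457 0.762
  outer loop
   vertex 4.5 0.5 4.0
   vertex 5.0 5.0 1.0
   vertex 0.0 5.0 4.0
  endloop
 endfacet
 facet normal -0.444 0.504 -0.741
  outer loop
   vertex 0.5 2.5 2.0
   vertex 0.0 5.0 4.0
   vertex 5.0 5.0 1.0
  endloop
 endfacet
 facet normal -0.577 -0.577 0.577
  outer loop
   vertex 0.5 2.5 2.0
   vertex 4.5 0.5 4.0
   vertex 0.0 5.0 4.0
  endloop
 endfacet
 facet normal -0.081 -0.242 -0.967
  outer loop
   vertex 3.5 1.5 2.0
   vertex 0.5 2.5 2.0
   vertex 5.0 5.0 1.0
  endloop
 endfacet
 facet normal -0.302 -0.905 -0.302
  outer loop
   vertex 3.5 1.5 2.0
   vertex 4.5 0.5 4.0
   vertex 0.5 2.5 2.0
  endloop
 endfacet
 facet normal 0.755 -0.420 -0.504
  outer loop
   vertex 4.0 2.0 2.0
   vertex 5.0 5.0 1.0
   vertex 4.5 0.5 4.0
  endloop
 endfacet
 facet normal 0.408 -0.408 -0.816
  outer loop
   vertex 4.0 2.0 2.0
   vertex 3.5 1.5 2.0
   vertex 5.0 5.0 1.0
  endloop
 endfacet
 facet normal 0.577 -0.577 -0.577
  outer loop
   vertex 4.0 2.0 2.0
   vertex 4.5 0.5 4.0
   vertex 3.5 1.5 2.0
  endloop
 endfacet
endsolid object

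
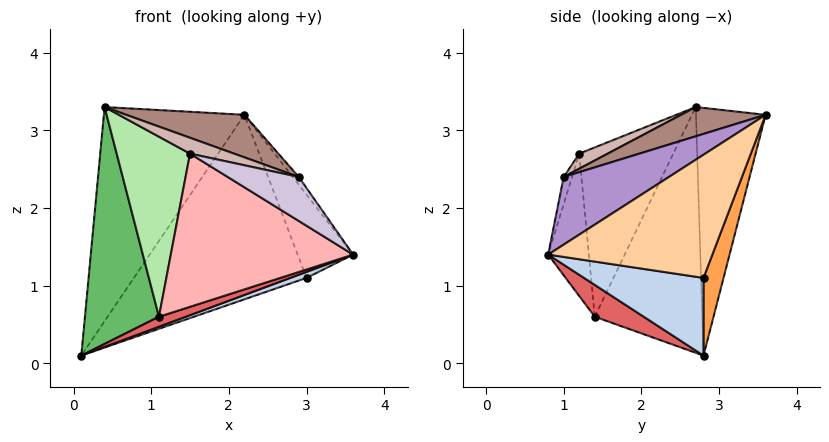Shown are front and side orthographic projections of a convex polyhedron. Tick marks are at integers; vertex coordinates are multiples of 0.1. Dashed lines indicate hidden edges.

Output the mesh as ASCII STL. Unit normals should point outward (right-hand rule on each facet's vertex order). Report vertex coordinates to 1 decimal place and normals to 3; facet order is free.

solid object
 facet normal -0.443 0.894 0.069
  outer loop
   vertex 0.4 2.7 3.3
   vertex 2.2 3.6 3.2
   vertex 0.1 2.8 0.1
  endloop
 endfacet
 facet normal 0.326 -0.044 -0.944
  outer loop
   vertex 3.0 2.8 1.1
   vertex 3.6 0.8 1.4
   vertex 0.1 2.8 0.1
  endloop
 endfacet
 facet normal 0.109 0.942 -0.317
  outer loop
   vertex 3.0 2.8 1.1
   vertex 0.1 2.8 0.1
   vertex 2.2 3.6 3.2
  endloop
 endfacet
 facet normal 0.921 0.311 0.232
  outer loop
   vertex 3.0 2.8 1.1
   vertex 2.2 3.6 3.2
   vertex 3.6 0.8 1.4
  endloop
 endfacet
 facet normal -0.822 -0.566 0.059
  outer loop
   vertex 1.1 1.4 0.6
   vertex 0.4 2.7 3.3
   vertex 0.1 2.8 0.1
  endloop
 endfacet
 facet normal -0.785 -0.612 0.091
  outer loop
   vertex 1.1 1.4 0.6
   vertex 1.5 1.2 2.7
   vertex 0.4 2.7 3.3
  endloop
 endfacet
 facet normal 0.269 -0.148 -0.952
  outer loop
   vertex 1.1 1.4 0.6
   vertex 0.1 2.8 0.1
   vertex 3.6 0.8 1.4
  endloop
 endfacet
 facet normal -0.217 -0.975 -0.051
  outer loop
   vertex 1.1 1.4 0.6
   vertex 3.6 0.8 1.4
   vertex 1.5 1.2 2.7
  endloop
 endfacet
 facet normal 0.823 0.047 0.566
  outer loop
   vertex 2.9 1.0 2.4
   vertex 3.6 0.8 1.4
   vertex 2.2 3.6 3.2
  endloop
 endfacet
 facet normal -0.116 -0.986 0.116
  outer loop
   vertex 2.9 1.0 2.4
   vertex 1.5 1.2 2.7
   vertex 3.6 0.8 1.4
  endloop
 endfacet
 facet normal 0.176 -0.246 0.953
  outer loop
   vertex 2.9 1.0 2.4
   vertex 2.2 3.6 3.2
   vertex 0.4 2.7 3.3
  endloop
 endfacet
 facet normal 0.167 -0.258 0.952
  outer loop
   vertex 2.9 1.0 2.4
   vertex 0.4 2.7 3.3
   vertex 1.5 1.2 2.7
  endloop
 endfacet
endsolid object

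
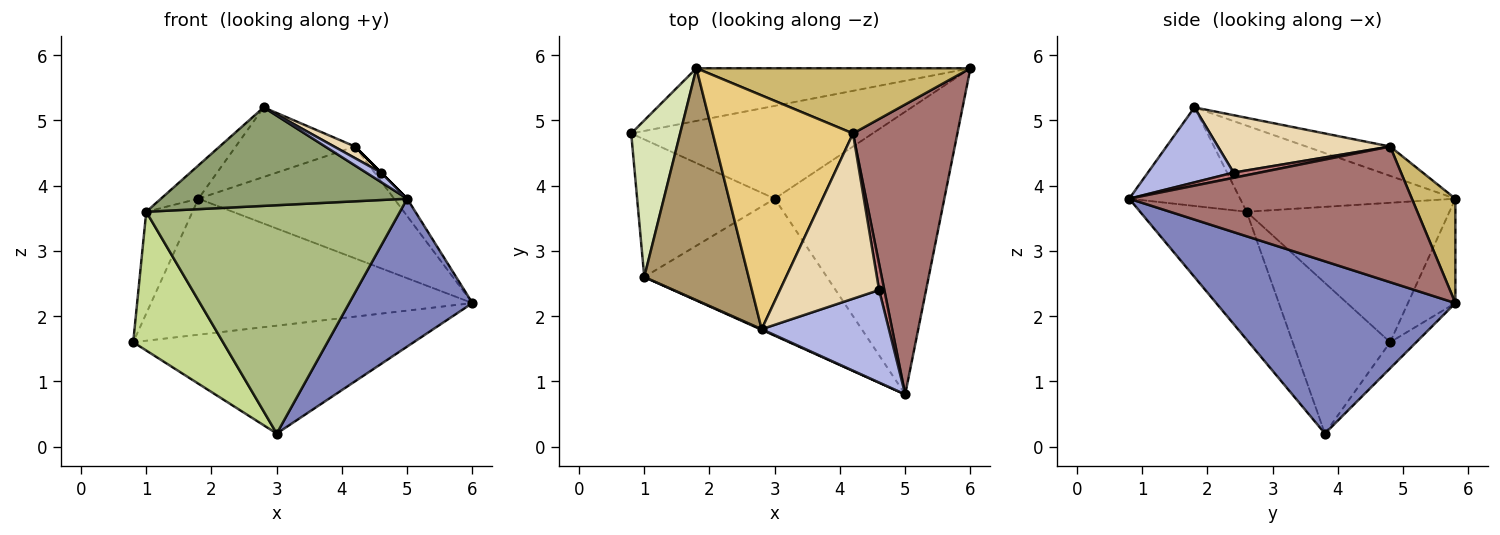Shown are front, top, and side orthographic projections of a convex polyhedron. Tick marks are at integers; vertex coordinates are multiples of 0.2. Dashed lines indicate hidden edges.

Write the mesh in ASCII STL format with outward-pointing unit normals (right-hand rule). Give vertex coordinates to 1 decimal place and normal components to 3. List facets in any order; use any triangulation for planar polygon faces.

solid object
 facet normal -0.070 0.756 -0.651
  outer loop
   vertex 3.0 3.8 0.2
   vertex 0.8 4.8 1.6
   vertex 6.0 5.8 2.2
  endloop
 endfacet
 facet normal 0.669 -0.345 -0.659
  outer loop
   vertex 3.0 3.8 0.2
   vertex 6.0 5.8 2.2
   vertex 5.0 0.8 3.8
  endloop
 endfacet
 facet normal -0.136 0.924 -0.358
  outer loop
   vertex 1.8 5.8 3.8
   vertex 6.0 5.8 2.2
   vertex 0.8 4.8 1.6
  endloop
 endfacet
 facet normal 0.506 -0.088 0.858
  outer loop
   vertex 4.6 2.4 4.2
   vertex 2.8 1.8 5.2
   vertex 5.0 0.8 3.8
  endloop
 endfacet
 facet normal -0.411 -0.912 0.006
  outer loop
   vertex 1.0 2.6 3.6
   vertex 5.0 0.8 3.8
   vertex 2.8 1.8 5.2
  endloop
 endfacet
 facet normal -0.339 -0.807 -0.484
  outer loop
   vertex 1.0 2.6 3.6
   vertex 3.0 3.8 0.2
   vertex 5.0 0.8 3.8
  endloop
 endfacet
 facet normal -0.611 -0.562 -0.558
  outer loop
   vertex 1.0 2.6 3.6
   vertex 0.8 4.8 1.6
   vertex 3.0 3.8 0.2
  endloop
 endfacet
 facet normal -0.922 0.210 0.324
  outer loop
   vertex 1.0 2.6 3.6
   vertex 1.8 5.8 3.8
   vertex 0.8 4.8 1.6
  endloop
 endfacet
 facet normal -0.633 0.110 0.767
  outer loop
   vertex 1.0 2.6 3.6
   vertex 2.8 1.8 5.2
   vertex 1.8 5.8 3.8
  endloop
 endfacet
 facet normal 0.189 0.848 0.495
  outer loop
   vertex 4.2 4.8 4.6
   vertex 6.0 5.8 2.2
   vertex 1.8 5.8 3.8
  endloop
 endfacet
 facet normal -0.197 0.280 0.940
  outer loop
   vertex 4.2 4.8 4.6
   vertex 1.8 5.8 3.8
   vertex 2.8 1.8 5.2
  endloop
 endfacet
 facet normal 0.500 -0.061 0.864
  outer loop
   vertex 4.2 4.8 4.6
   vertex 2.8 1.8 5.2
   vertex 4.6 2.4 4.2
  endloop
 endfacet
 facet normal 0.792 0.037 0.609
  outer loop
   vertex 4.2 4.8 4.6
   vertex 5.0 0.8 3.8
   vertex 6.0 5.8 2.2
  endloop
 endfacet
 facet normal 0.707 0.000 0.707
  outer loop
   vertex 4.2 4.8 4.6
   vertex 4.6 2.4 4.2
   vertex 5.0 0.8 3.8
  endloop
 endfacet
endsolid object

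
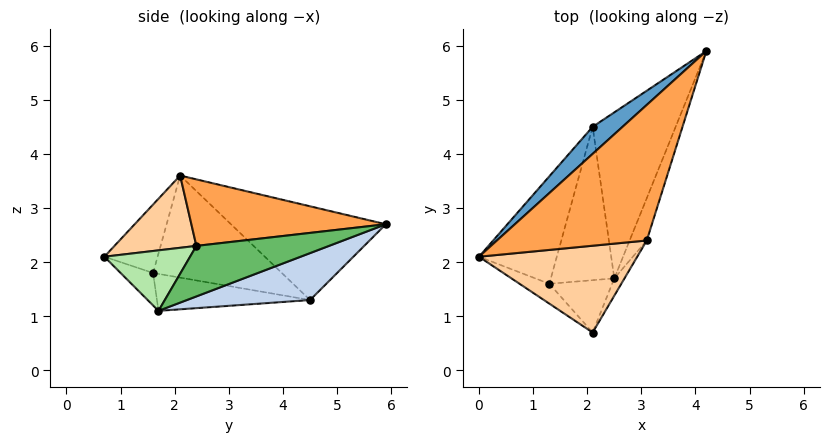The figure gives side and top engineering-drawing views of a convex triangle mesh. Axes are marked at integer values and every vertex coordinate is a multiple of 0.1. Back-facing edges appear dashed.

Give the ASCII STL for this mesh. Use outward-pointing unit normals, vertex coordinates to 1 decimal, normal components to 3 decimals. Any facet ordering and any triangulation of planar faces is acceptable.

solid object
 facet normal -0.633 0.747 0.202
  outer loop
   vertex 2.1 4.5 1.3
   vertex 0.0 2.1 3.6
   vertex 4.2 5.9 2.7
  endloop
 endfacet
 facet normal 0.488 0.131 -0.863
  outer loop
   vertex 2.1 4.5 1.3
   vertex 4.2 5.9 2.7
   vertex 2.5 1.7 1.1
  endloop
 endfacet
 facet normal 0.395 -0.226 0.890
  outer loop
   vertex 3.1 2.4 2.3
   vertex 4.2 5.9 2.7
   vertex 0.0 2.1 3.6
  endloop
 endfacet
 facet normal 0.392 -0.332 0.858
  outer loop
   vertex 3.1 2.4 2.3
   vertex 0.0 2.1 3.6
   vertex 2.1 0.7 2.1
  endloop
 endfacet
 facet normal 0.916 -0.252 -0.311
  outer loop
   vertex 3.1 2.4 2.3
   vertex 2.5 1.7 1.1
   vertex 4.2 5.9 2.7
  endloop
 endfacet
 facet normal 0.860 -0.489 -0.145
  outer loop
   vertex 3.1 2.4 2.3
   vertex 2.1 0.7 2.1
   vertex 2.5 1.7 1.1
  endloop
 endfacet
 facet normal -0.790 0.114 -0.602
  outer loop
   vertex 1.3 1.6 1.8
   vertex 0.0 2.1 3.6
   vertex 2.1 4.5 1.3
  endloop
 endfacet
 facet normal -0.503 -0.010 -0.864
  outer loop
   vertex 1.3 1.6 1.8
   vertex 2.1 4.5 1.3
   vertex 2.5 1.7 1.1
  endloop
 endfacet
 facet normal -0.665 -0.688 -0.289
  outer loop
   vertex 1.3 1.6 1.8
   vertex 2.1 0.7 2.1
   vertex 0.0 2.1 3.6
  endloop
 endfacet
 facet normal -0.376 -0.576 -0.726
  outer loop
   vertex 1.3 1.6 1.8
   vertex 2.5 1.7 1.1
   vertex 2.1 0.7 2.1
  endloop
 endfacet
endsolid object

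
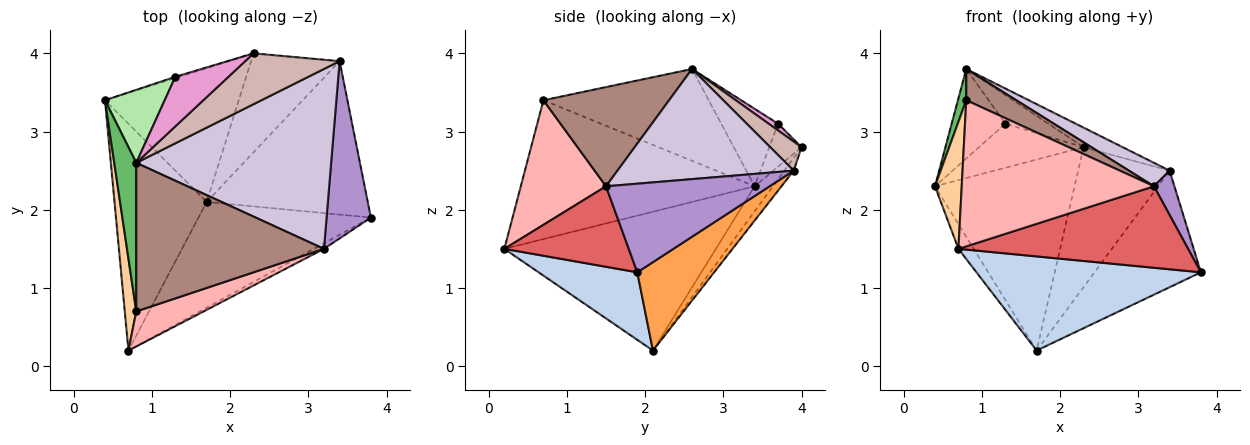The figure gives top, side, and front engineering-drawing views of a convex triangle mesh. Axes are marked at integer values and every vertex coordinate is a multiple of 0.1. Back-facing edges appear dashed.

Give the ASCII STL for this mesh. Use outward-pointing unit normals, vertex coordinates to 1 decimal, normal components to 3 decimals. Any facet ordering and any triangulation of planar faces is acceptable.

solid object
 facet normal -0.832 0.060 -0.552
  outer loop
   vertex 1.7 2.1 0.2
   vertex 0.7 0.2 1.5
   vertex 0.4 3.4 2.3
  endloop
 endfacet
 facet normal 0.281 -0.638 -0.717
  outer loop
   vertex 1.7 2.1 0.2
   vertex 3.8 1.9 1.2
   vertex 0.7 0.2 1.5
  endloop
 endfacet
 facet normal 0.400 0.554 -0.730
  outer loop
   vertex 1.7 2.1 0.2
   vertex 3.4 3.9 2.5
   vertex 3.8 1.9 1.2
  endloop
 endfacet
 facet normal -0.990 -0.113 0.082
  outer loop
   vertex 0.8 0.7 3.4
   vertex 0.4 3.4 2.3
   vertex 0.7 0.2 1.5
  endloop
 endfacet
 facet normal -0.971 -0.049 0.233
  outer loop
   vertex 0.8 0.7 3.4
   vertex 0.8 2.6 3.8
   vertex 0.4 3.4 2.3
  endloop
 endfacet
 facet normal -0.634 0.599 0.489
  outer loop
   vertex 1.3 3.7 3.1
   vertex 0.4 3.4 2.3
   vertex 0.8 2.6 3.8
  endloop
 endfacet
 facet normal 0.476 -0.878 -0.060
  outer loop
   vertex 3.2 1.5 2.3
   vertex 0.7 0.2 1.5
   vertex 3.8 1.9 1.2
  endloop
 endfacet
 facet normal 0.396 -0.893 0.214
  outer loop
   vertex 3.2 1.5 2.3
   vertex 0.8 0.7 3.4
   vertex 0.7 0.2 1.5
  endloop
 endfacet
 facet normal 0.889 -0.111 0.444
  outer loop
   vertex 3.2 1.5 2.3
   vertex 3.8 1.9 1.2
   vertex 3.4 3.9 2.5
  endloop
 endfacet
 facet normal 0.489 -0.113 0.865
  outer loop
   vertex 3.2 1.5 2.3
   vertex 3.4 3.9 2.5
   vertex 0.8 2.6 3.8
  endloop
 endfacet
 facet normal 0.459 -0.183 0.869
  outer loop
   vertex 3.2 1.5 2.3
   vertex 0.8 2.6 3.8
   vertex 0.8 0.7 3.4
  endloop
 endfacet
 facet normal 0.276 0.345 0.897
  outer loop
   vertex 2.3 4.0 2.8
   vertex 0.8 2.6 3.8
   vertex 3.4 3.9 2.5
  endloop
 endfacet
 facet normal 0.109 0.498 0.860
  outer loop
   vertex 2.3 4.0 2.8
   vertex 1.3 3.7 3.1
   vertex 0.8 2.6 3.8
  endloop
 endfacet
 facet normal -0.295 0.955 -0.027
  outer loop
   vertex 2.3 4.0 2.8
   vertex 0.4 3.4 2.3
   vertex 1.3 3.7 3.1
  endloop
 endfacet
 facet normal -0.107 0.814 -0.570
  outer loop
   vertex 2.3 4.0 2.8
   vertex 1.7 2.1 0.2
   vertex 0.4 3.4 2.3
  endloop
 endfacet
 facet normal -0.083 0.814 -0.575
  outer loop
   vertex 2.3 4.0 2.8
   vertex 3.4 3.9 2.5
   vertex 1.7 2.1 0.2
  endloop
 endfacet
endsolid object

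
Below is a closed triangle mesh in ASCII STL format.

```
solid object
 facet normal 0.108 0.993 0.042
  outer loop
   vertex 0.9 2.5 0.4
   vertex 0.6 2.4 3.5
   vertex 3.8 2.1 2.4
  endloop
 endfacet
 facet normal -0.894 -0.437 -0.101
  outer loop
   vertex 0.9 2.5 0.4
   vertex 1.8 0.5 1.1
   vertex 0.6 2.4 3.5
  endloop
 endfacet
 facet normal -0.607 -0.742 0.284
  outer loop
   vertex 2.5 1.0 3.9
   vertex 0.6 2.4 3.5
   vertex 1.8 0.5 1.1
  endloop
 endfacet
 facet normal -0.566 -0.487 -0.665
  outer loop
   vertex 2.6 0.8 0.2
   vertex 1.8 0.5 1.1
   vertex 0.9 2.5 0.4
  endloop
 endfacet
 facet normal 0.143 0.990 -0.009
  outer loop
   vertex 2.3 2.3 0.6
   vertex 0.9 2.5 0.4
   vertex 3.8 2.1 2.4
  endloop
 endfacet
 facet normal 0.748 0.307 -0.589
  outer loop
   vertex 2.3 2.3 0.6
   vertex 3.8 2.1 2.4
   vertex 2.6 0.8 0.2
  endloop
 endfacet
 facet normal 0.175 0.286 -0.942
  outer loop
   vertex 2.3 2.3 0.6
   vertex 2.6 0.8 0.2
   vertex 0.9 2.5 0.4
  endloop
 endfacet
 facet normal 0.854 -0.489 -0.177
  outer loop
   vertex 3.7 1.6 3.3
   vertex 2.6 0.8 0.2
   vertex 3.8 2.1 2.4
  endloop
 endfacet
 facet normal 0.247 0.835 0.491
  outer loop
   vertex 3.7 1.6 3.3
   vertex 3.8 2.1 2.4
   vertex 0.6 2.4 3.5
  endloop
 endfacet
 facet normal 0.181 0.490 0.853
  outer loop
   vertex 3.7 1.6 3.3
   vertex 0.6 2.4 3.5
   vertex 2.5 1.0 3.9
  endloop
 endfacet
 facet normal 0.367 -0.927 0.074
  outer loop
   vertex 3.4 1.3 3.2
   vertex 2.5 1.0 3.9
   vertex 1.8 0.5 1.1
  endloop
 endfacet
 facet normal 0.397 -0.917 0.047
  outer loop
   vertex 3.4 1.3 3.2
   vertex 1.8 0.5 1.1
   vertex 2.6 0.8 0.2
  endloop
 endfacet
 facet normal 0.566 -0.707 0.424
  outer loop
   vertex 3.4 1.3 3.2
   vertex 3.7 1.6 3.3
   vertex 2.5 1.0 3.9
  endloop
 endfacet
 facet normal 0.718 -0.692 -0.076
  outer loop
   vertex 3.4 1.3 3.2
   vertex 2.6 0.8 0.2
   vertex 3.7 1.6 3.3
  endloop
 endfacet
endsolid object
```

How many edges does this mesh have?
21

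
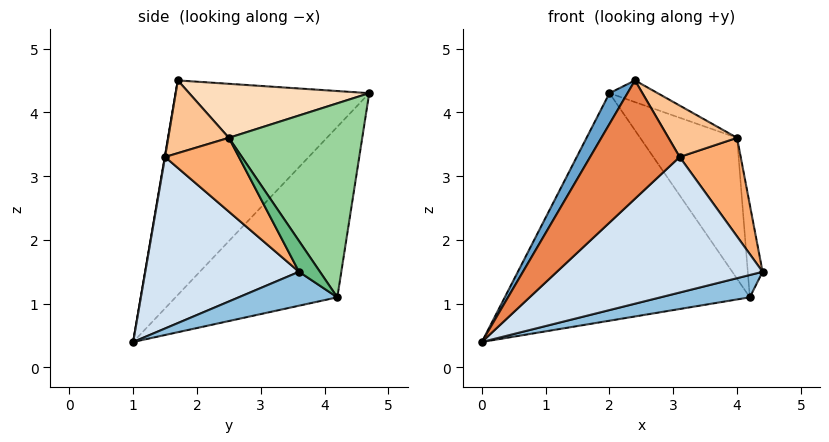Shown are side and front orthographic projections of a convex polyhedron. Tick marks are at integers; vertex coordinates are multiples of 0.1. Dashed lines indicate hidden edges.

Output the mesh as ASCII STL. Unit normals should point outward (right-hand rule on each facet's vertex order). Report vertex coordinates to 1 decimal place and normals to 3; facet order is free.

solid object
 facet normal -0.854 -0.080 0.514
  outer loop
   vertex 2.4 1.7 4.5
   vertex 2.0 4.7 4.3
   vertex 0.0 1.0 0.4
  endloop
 endfacet
 facet normal 0.435 -0.394 -0.809
  outer loop
   vertex 4.2 4.2 1.1
   vertex 4.4 3.6 1.5
   vertex 0.0 1.0 0.4
  endloop
 endfacet
 facet normal -0.491 0.744 -0.454
  outer loop
   vertex 4.2 4.2 1.1
   vertex 0.0 1.0 0.4
   vertex 2.0 4.7 4.3
  endloop
 endfacet
 facet normal 0.535 -0.716 -0.449
  outer loop
   vertex 3.1 1.5 3.3
   vertex 0.0 1.0 0.4
   vertex 4.4 3.6 1.5
  endloop
 endfacet
 facet normal 0.003 -0.986 0.166
  outer loop
   vertex 3.1 1.5 3.3
   vertex 2.4 1.7 4.5
   vertex 0.0 1.0 0.4
  endloop
 endfacet
 facet normal 0.757 -0.627 -0.184
  outer loop
   vertex 4.0 2.5 3.6
   vertex 3.1 1.5 3.3
   vertex 4.4 3.6 1.5
  endloop
 endfacet
 facet normal 0.590 -0.667 0.455
  outer loop
   vertex 4.0 2.5 3.6
   vertex 2.4 1.7 4.5
   vertex 3.1 1.5 3.3
  endloop
 endfacet
 facet normal 0.441 0.118 0.890
  outer loop
   vertex 4.0 2.5 3.6
   vertex 2.0 4.7 4.3
   vertex 2.4 1.7 4.5
  endloop
 endfacet
 facet normal 0.742 0.525 0.416
  outer loop
   vertex 4.0 2.5 3.6
   vertex 4.4 3.6 1.5
   vertex 4.2 4.2 1.1
  endloop
 endfacet
 facet normal 0.734 0.533 0.421
  outer loop
   vertex 4.0 2.5 3.6
   vertex 4.2 4.2 1.1
   vertex 2.0 4.7 4.3
  endloop
 endfacet
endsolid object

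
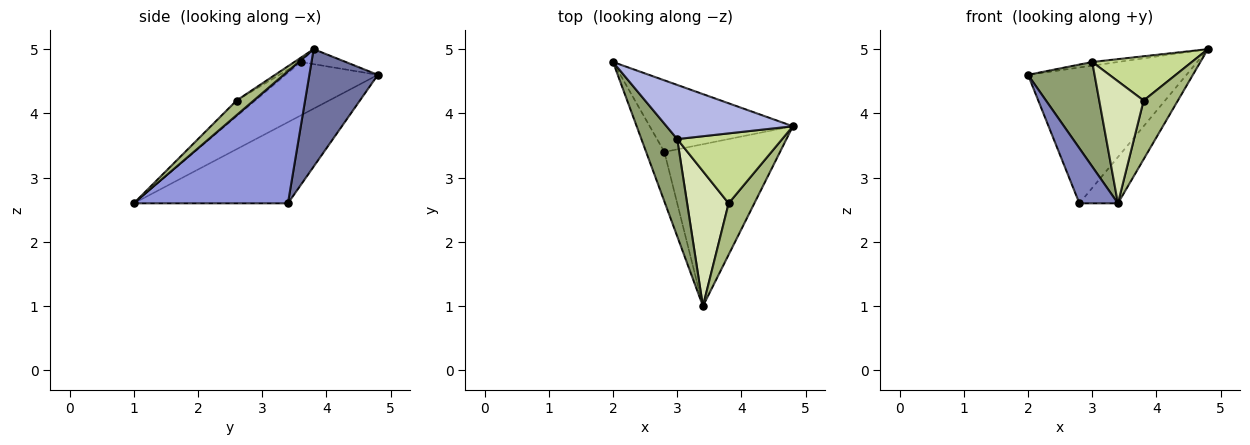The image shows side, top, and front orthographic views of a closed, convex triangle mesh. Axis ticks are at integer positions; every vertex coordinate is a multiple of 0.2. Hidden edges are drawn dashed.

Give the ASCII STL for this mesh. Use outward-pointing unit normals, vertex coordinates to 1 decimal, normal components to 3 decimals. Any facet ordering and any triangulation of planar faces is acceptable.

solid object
 facet normal 0.357 0.826 -0.435
  outer loop
   vertex 2.8 3.4 2.6
   vertex 2.0 4.8 4.6
   vertex 4.8 3.8 5.0
  endloop
 endfacet
 facet normal -0.948 -0.237 -0.213
  outer loop
   vertex 2.8 3.4 2.6
   vertex 3.4 1.0 2.6
   vertex 2.0 4.8 4.6
  endloop
 endfacet
 facet normal 0.740 0.185 -0.647
  outer loop
   vertex 2.8 3.4 2.6
   vertex 4.8 3.8 5.0
   vertex 3.4 1.0 2.6
  endloop
 endfacet
 facet normal -0.118 0.067 0.991
  outer loop
   vertex 3.0 3.6 4.8
   vertex 4.8 3.8 5.0
   vertex 2.0 4.8 4.6
  endloop
 endfacet
 facet normal -0.712 -0.514 0.478
  outer loop
   vertex 3.0 3.6 4.8
   vertex 2.0 4.8 4.6
   vertex 3.4 1.0 2.6
  endloop
 endfacet
 facet normal 0.352 -0.704 0.616
  outer loop
   vertex 3.8 2.6 4.2
   vertex 3.4 1.0 2.6
   vertex 4.8 3.8 5.0
  endloop
 endfacet
 facet normal -0.034 -0.534 0.845
  outer loop
   vertex 3.8 2.6 4.2
   vertex 4.8 3.8 5.0
   vertex 3.0 3.6 4.8
  endloop
 endfacet
 facet normal -0.272 -0.646 0.714
  outer loop
   vertex 3.8 2.6 4.2
   vertex 3.0 3.6 4.8
   vertex 3.4 1.0 2.6
  endloop
 endfacet
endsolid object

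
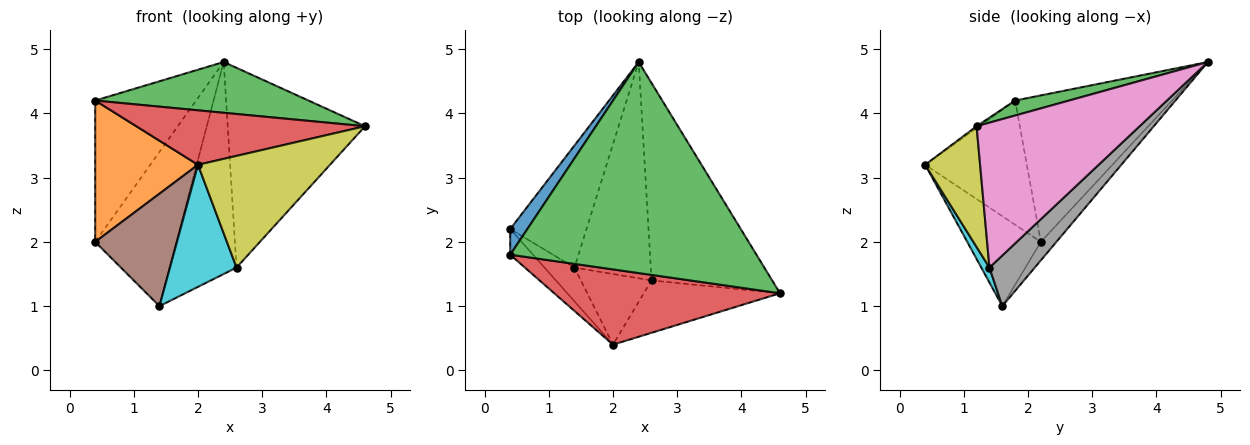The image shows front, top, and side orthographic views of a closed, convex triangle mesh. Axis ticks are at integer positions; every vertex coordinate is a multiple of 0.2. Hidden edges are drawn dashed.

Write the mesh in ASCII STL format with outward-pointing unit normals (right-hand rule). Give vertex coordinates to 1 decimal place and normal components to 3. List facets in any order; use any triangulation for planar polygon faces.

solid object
 facet normal -0.837 0.538 0.098
  outer loop
   vertex 0.4 1.8 4.2
   vertex 2.4 4.8 4.8
   vertex 0.4 2.2 2.0
  endloop
 endfacet
 facet normal -0.697 -0.705 -0.128
  outer loop
   vertex 0.4 1.8 4.2
   vertex 0.4 2.2 2.0
   vertex 2.0 0.4 3.2
  endloop
 endfacet
 facet normal 0.059 -0.233 0.971
  outer loop
   vertex 0.4 1.8 4.2
   vertex 4.6 1.2 3.8
   vertex 2.4 4.8 4.8
  endloop
 endfacet
 facet normal -0.007 -0.586 0.810
  outer loop
   vertex 0.4 1.8 4.2
   vertex 2.0 0.4 3.2
   vertex 4.6 1.2 3.8
  endloop
 endfacet
 facet normal -0.149 0.775 -0.614
  outer loop
   vertex 1.4 1.6 1.0
   vertex 0.4 2.2 2.0
   vertex 2.4 4.8 4.8
  endloop
 endfacet
 facet normal -0.653 -0.725 -0.218
  outer loop
   vertex 1.4 1.6 1.0
   vertex 2.0 0.4 3.2
   vertex 0.4 2.2 2.0
  endloop
 endfacet
 facet normal 0.645 0.543 -0.537
  outer loop
   vertex 2.6 1.4 1.6
   vertex 2.4 4.8 4.8
   vertex 4.6 1.2 3.8
  endloop
 endfacet
 facet normal 0.428 0.633 -0.645
  outer loop
   vertex 2.6 1.4 1.6
   vertex 1.4 1.6 1.0
   vertex 2.4 4.8 4.8
  endloop
 endfacet
 facet normal 0.352 -0.847 -0.397
  outer loop
   vertex 2.6 1.4 1.6
   vertex 4.6 1.2 3.8
   vertex 2.0 0.4 3.2
  endloop
 endfacet
 facet normal 0.106 -0.861 -0.498
  outer loop
   vertex 2.6 1.4 1.6
   vertex 2.0 0.4 3.2
   vertex 1.4 1.6 1.0
  endloop
 endfacet
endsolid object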